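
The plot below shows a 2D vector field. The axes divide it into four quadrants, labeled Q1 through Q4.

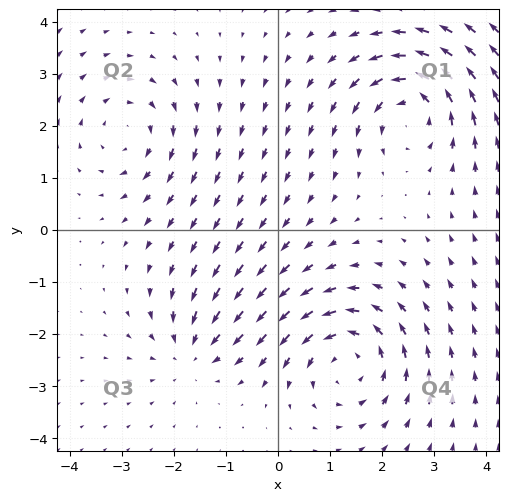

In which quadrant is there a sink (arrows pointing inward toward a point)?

The sink sits at approximately (-1.7, -2.3), which lies in quadrant Q3. The divergence there is about -3, negative as expected for a sink.

Q3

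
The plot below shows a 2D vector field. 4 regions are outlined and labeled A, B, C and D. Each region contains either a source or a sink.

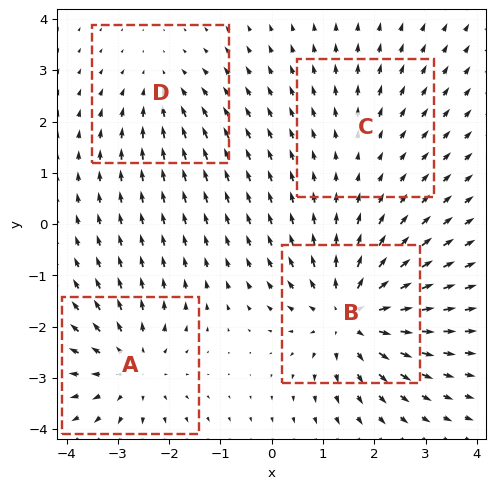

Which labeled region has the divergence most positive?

Divergence at each region's feature centre — A: about +5, B: about +7, C: about +2, D: about -3. Region B is most positive.

B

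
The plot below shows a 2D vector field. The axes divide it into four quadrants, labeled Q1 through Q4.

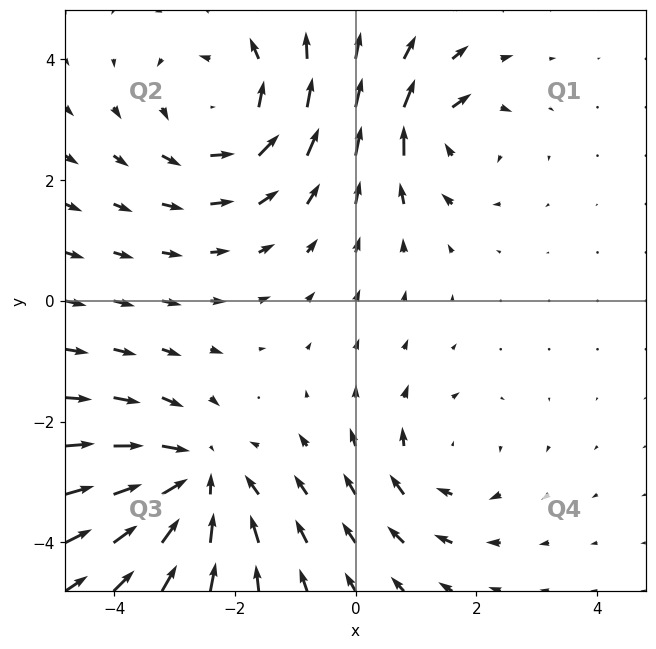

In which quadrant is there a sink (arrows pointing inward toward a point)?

The sink sits at approximately (-2.6, -3.0), which lies in quadrant Q3. The divergence there is about -4, negative as expected for a sink.

Q3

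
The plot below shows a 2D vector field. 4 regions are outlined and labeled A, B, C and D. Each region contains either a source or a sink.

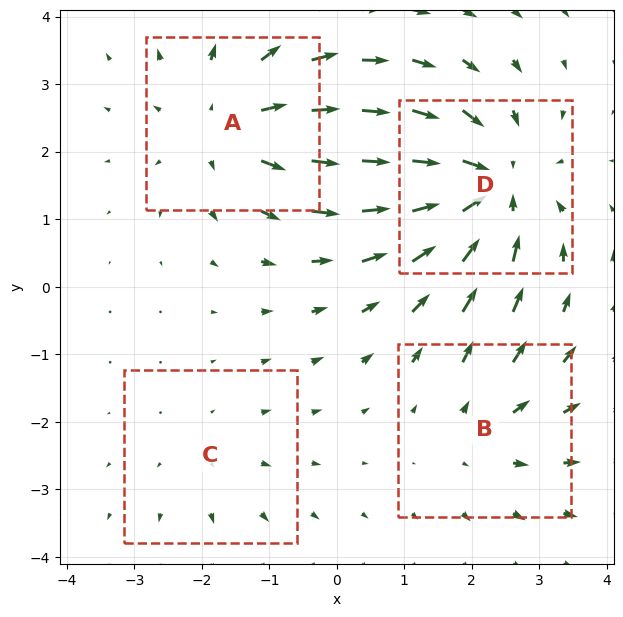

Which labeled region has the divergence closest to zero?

C

Divergence at each region's feature centre — A: about +4, B: about +3, C: about +2, D: about -6. Region C is closest to zero.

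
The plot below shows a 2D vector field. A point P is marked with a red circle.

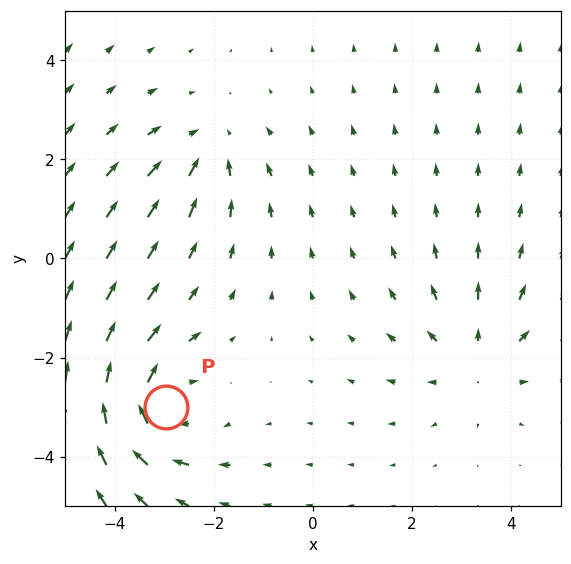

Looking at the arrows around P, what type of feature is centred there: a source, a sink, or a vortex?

vortex

At P (-3.0, -3.0) the arrows circulate clockwise. Divergence ≈0, curl about -5 — near-zero divergence with nonzero curl is a vortex.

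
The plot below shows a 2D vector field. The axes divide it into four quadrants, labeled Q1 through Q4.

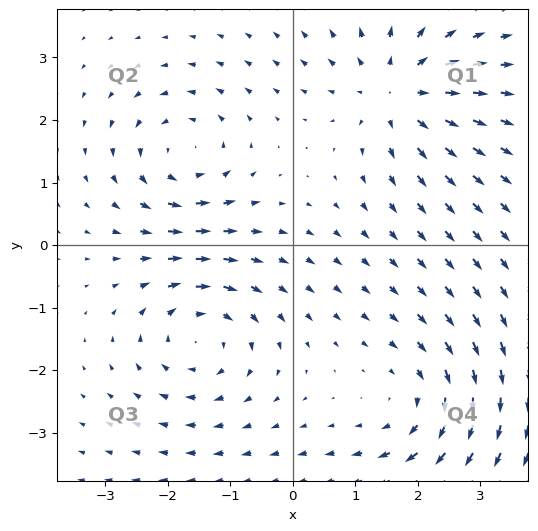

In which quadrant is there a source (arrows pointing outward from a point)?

The source sits at approximately (1.7, 2.5), which lies in quadrant Q1. The divergence there is about +5, positive as expected for a source.

Q1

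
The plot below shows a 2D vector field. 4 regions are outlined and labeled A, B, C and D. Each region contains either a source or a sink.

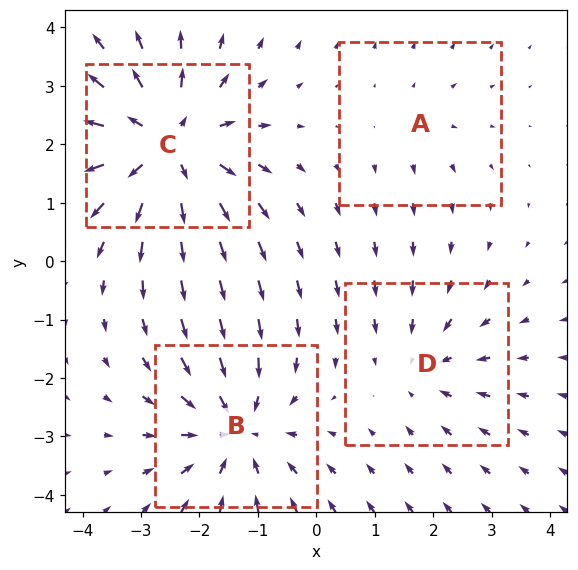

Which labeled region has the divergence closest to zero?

A

Divergence at each region's feature centre — A: about +2, B: about -5, C: about +6, D: about -3. Region A is closest to zero.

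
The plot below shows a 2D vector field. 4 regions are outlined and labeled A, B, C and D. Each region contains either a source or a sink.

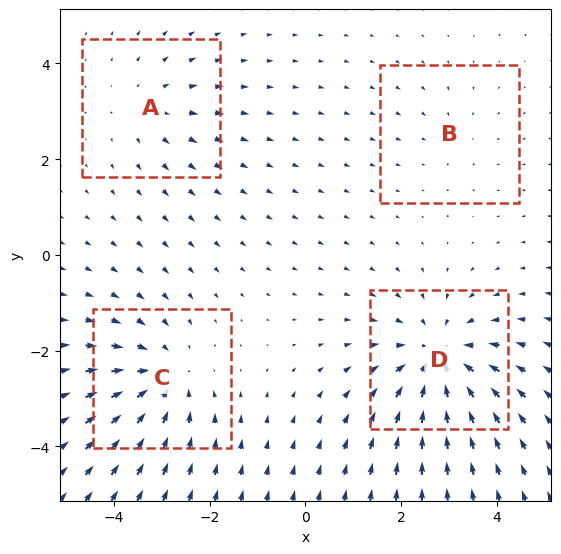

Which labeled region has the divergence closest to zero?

B

Divergence at each region's feature centre — A: about +3, B: about -2, C: about -5, D: about -6. Region B is closest to zero.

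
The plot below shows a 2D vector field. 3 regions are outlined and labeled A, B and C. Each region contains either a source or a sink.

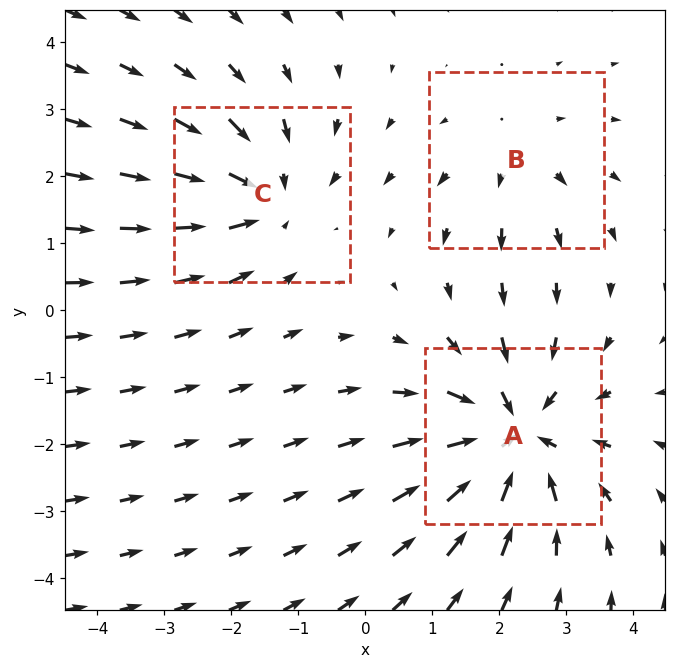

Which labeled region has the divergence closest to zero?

B

Divergence at each region's feature centre — A: about -5, B: about +2, C: about -3. Region B is closest to zero.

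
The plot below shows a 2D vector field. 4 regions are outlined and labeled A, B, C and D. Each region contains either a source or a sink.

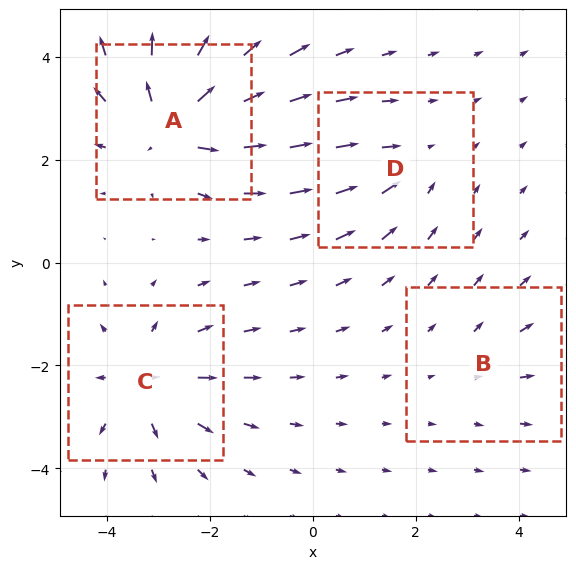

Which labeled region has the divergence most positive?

Divergence at each region's feature centre — A: about +7, B: about +2, C: about +5, D: about -3. Region A is most positive.

A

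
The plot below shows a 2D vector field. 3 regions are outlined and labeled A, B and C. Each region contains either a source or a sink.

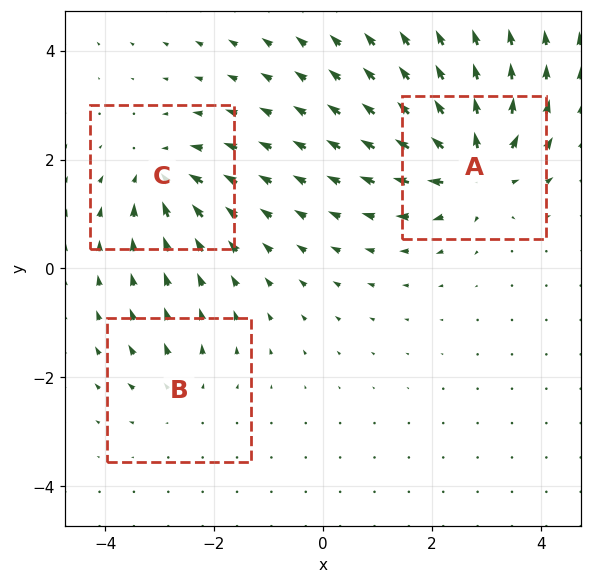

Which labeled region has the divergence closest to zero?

B

Divergence at each region's feature centre — A: about +6, B: about +3, C: about -4. Region B is closest to zero.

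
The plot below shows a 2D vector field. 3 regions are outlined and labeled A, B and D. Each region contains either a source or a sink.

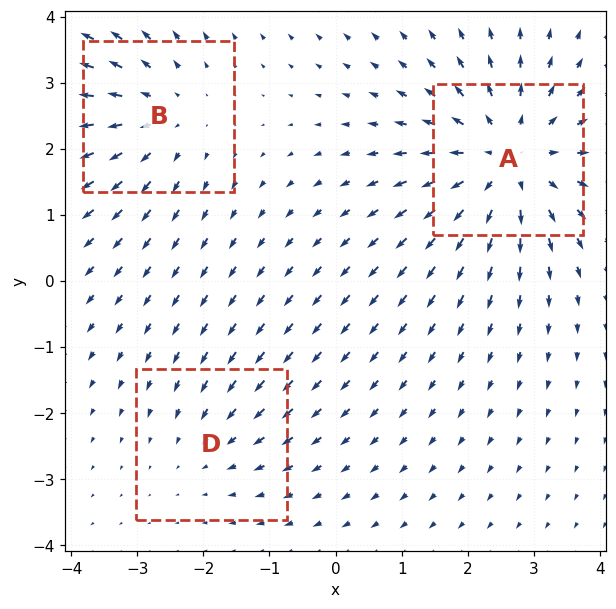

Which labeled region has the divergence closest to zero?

D

Divergence at each region's feature centre — A: about +5, B: about +3, D: about -2. Region D is closest to zero.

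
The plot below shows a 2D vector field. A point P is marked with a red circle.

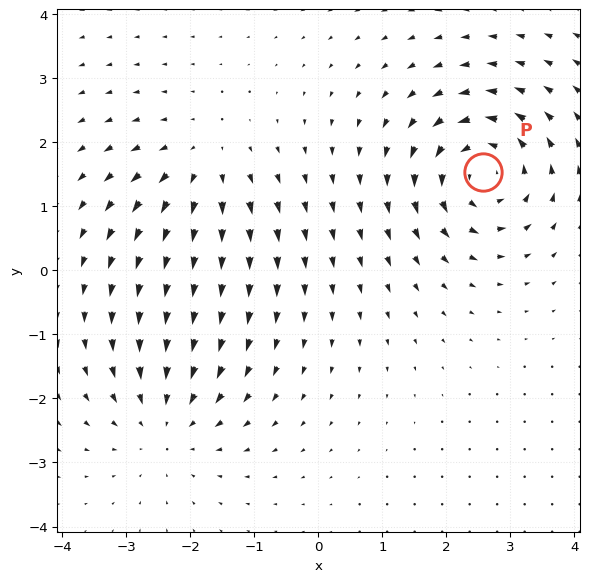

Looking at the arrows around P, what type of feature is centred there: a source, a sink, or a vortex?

At P (2.6, 1.5) the arrows circulate counterclockwise. Divergence ≈0, curl about +5 — near-zero divergence with nonzero curl is a vortex.

vortex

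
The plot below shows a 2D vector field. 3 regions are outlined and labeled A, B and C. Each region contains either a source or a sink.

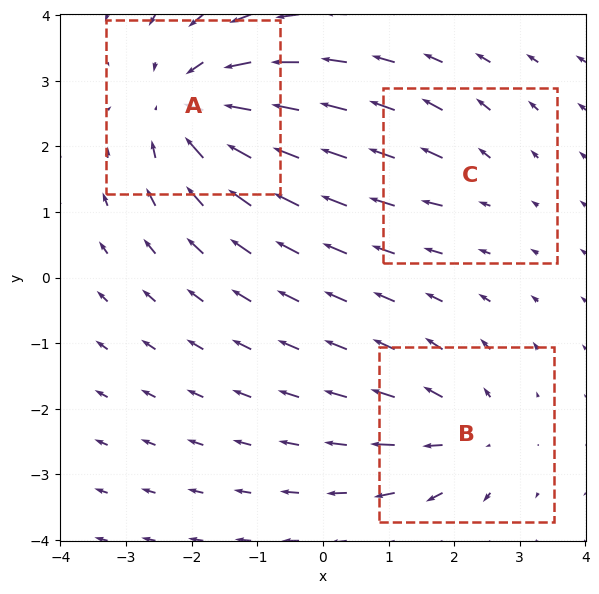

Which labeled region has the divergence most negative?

A

Divergence at each region's feature centre — A: about -4, B: about +3, C: about +2. Region A is most negative.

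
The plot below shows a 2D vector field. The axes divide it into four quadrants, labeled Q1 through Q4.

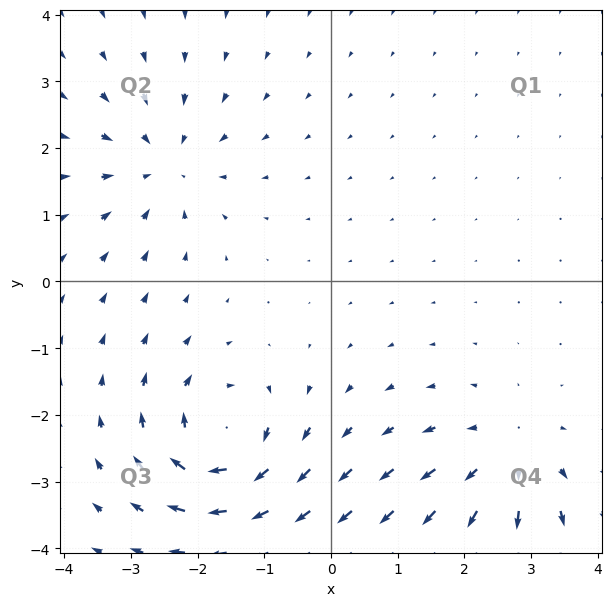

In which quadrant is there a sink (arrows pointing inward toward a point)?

The sink sits at approximately (-2.5, 1.7), which lies in quadrant Q2. The divergence there is about -4, negative as expected for a sink.

Q2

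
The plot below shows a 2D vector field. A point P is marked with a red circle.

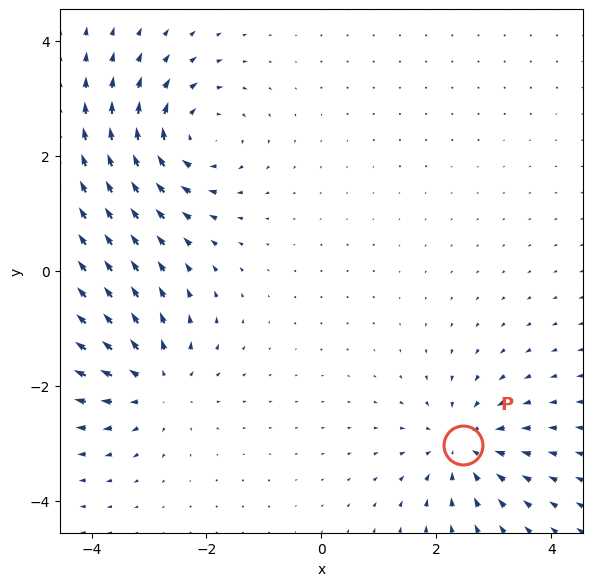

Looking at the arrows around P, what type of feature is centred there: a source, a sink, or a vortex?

At P (2.5, -3.0) the arrows converge inward. Divergence about -3, curl ≈0 — negative divergence with near-zero curl is a sink.

sink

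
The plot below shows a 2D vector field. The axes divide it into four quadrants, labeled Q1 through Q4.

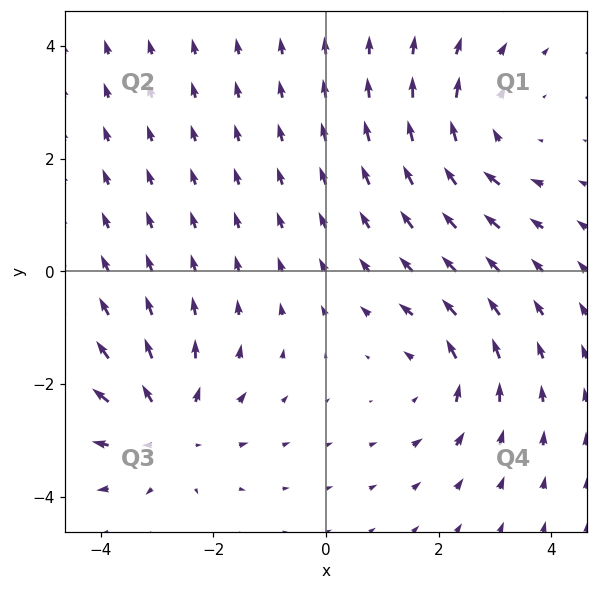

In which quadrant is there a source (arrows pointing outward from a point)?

Q3

The source sits at approximately (-2.8, -2.8), which lies in quadrant Q3. The divergence there is about +4, positive as expected for a source.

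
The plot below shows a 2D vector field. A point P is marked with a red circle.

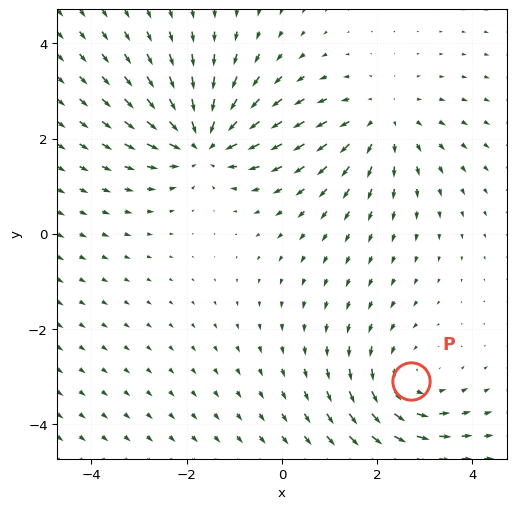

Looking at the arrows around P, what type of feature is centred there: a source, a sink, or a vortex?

At P (2.7, -3.1) the arrows circulate counterclockwise. Divergence ≈0, curl about +3 — near-zero divergence with nonzero curl is a vortex.

vortex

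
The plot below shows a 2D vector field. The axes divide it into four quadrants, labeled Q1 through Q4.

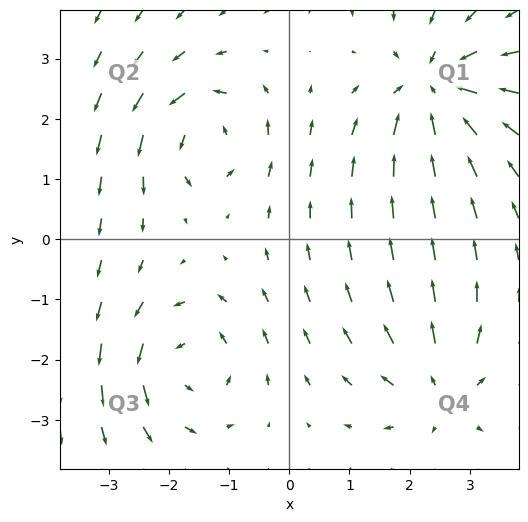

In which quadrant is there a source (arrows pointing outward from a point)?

Q4

The source sits at approximately (2.5, -2.5), which lies in quadrant Q4. The divergence there is about +3, positive as expected for a source.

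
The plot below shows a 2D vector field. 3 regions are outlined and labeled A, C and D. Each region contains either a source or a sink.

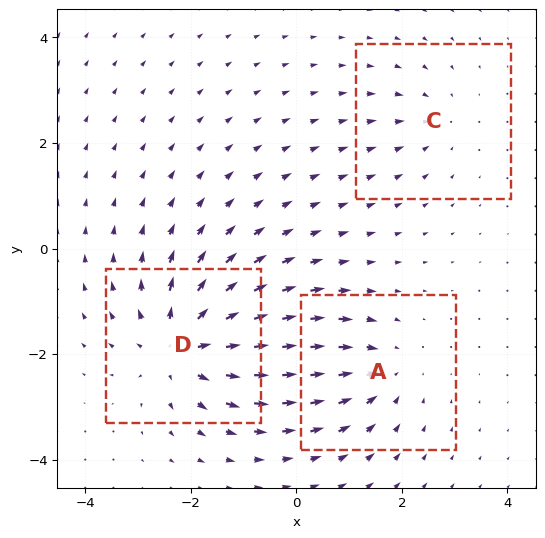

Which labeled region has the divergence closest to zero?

C

Divergence at each region's feature centre — A: about -3, C: about -2, D: about +5. Region C is closest to zero.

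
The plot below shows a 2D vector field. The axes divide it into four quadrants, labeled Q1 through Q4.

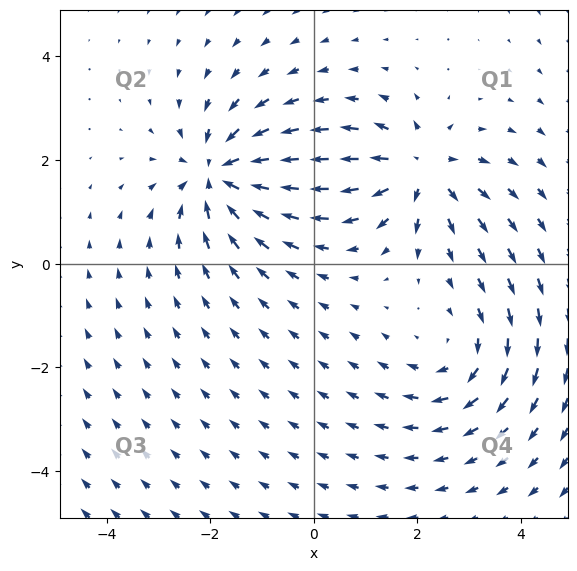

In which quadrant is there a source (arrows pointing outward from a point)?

Q1

The source sits at approximately (2.1, 1.8), which lies in quadrant Q1. The divergence there is about +4, positive as expected for a source.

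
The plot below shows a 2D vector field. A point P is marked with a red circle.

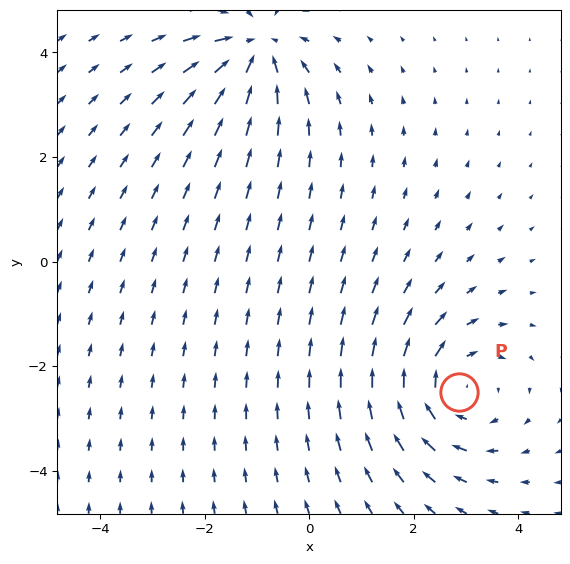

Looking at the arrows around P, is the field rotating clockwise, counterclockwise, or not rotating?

clockwise

Near P at (2.9, -2.5) the arrows circulate clockwise. The curl (z-component) there is about -4; negative curl means clockwise rotation.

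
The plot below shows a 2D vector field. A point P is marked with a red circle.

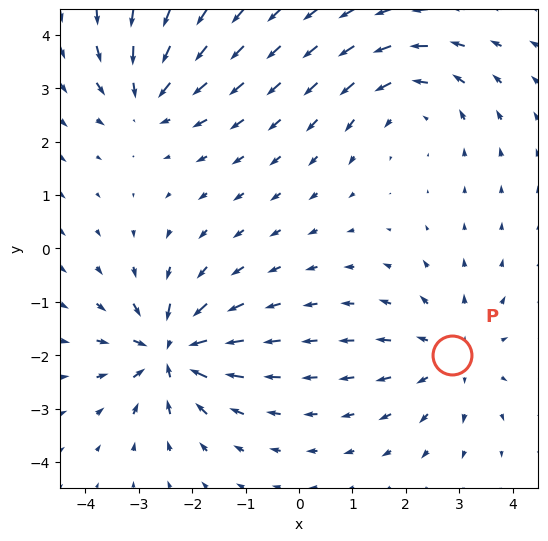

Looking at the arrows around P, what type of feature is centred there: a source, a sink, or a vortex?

At P (2.9, -2.0) the arrows spread outward. Divergence about +3, curl ≈0 — positive divergence with near-zero curl is a source.

source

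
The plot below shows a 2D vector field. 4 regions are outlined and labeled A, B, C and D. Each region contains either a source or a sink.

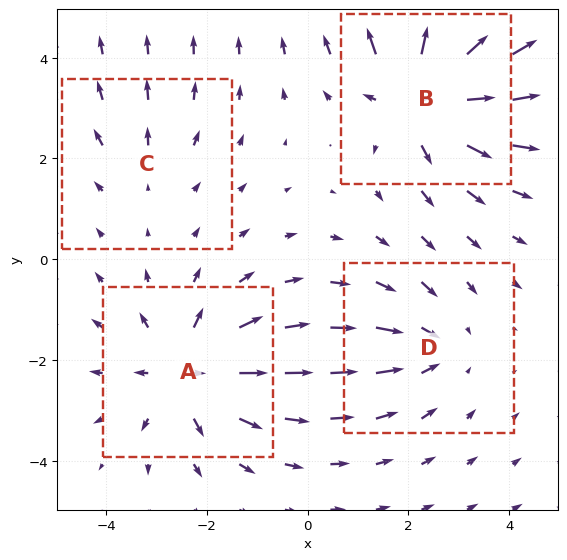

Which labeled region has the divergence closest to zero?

Divergence at each region's feature centre — A: about +5, B: about +7, C: about +2, D: about -3. Region C is closest to zero.

C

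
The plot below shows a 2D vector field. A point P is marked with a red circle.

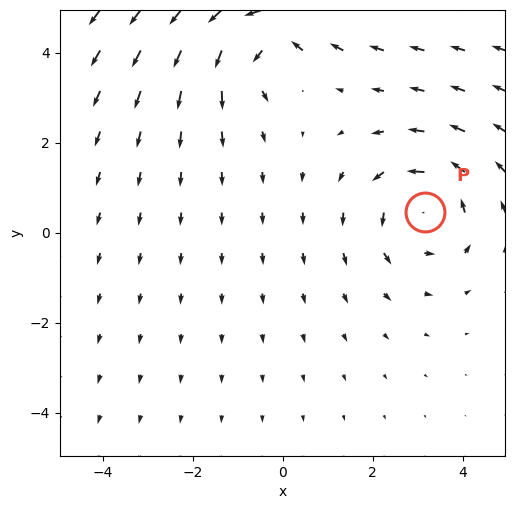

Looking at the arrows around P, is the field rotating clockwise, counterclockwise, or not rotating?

Near P at (3.2, 0.5) the arrows circulate counterclockwise. The curl (z-component) there is about +3; positive curl means counterclockwise rotation.

counterclockwise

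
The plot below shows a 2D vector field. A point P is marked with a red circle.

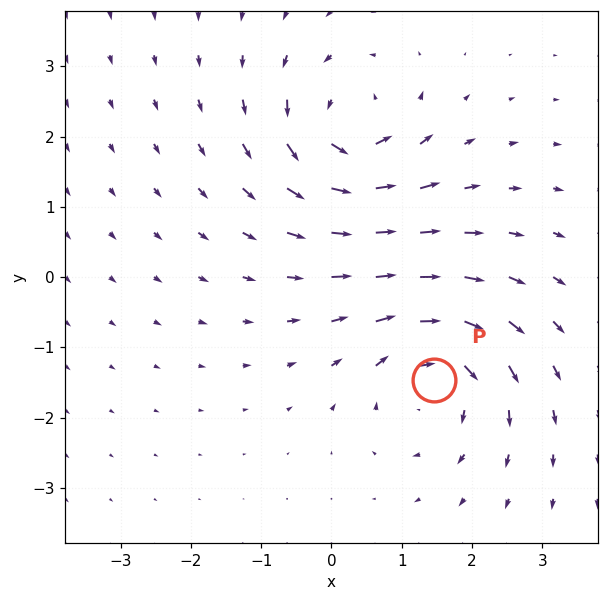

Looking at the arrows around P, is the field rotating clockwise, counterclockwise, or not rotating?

clockwise

Near P at (1.5, -1.5) the arrows circulate clockwise. The curl (z-component) there is about -4; negative curl means clockwise rotation.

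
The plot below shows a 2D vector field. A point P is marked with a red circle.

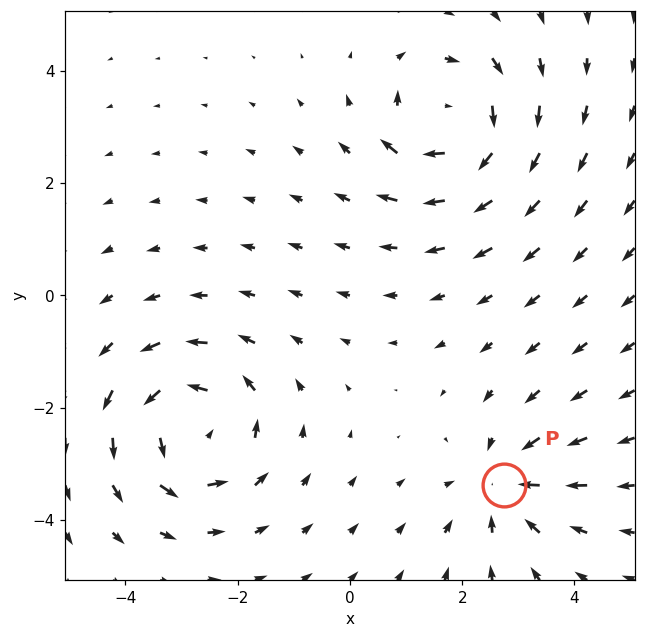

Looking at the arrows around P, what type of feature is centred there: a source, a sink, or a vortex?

At P (2.7, -3.4) the arrows converge inward. Divergence about -3, curl ≈0 — negative divergence with near-zero curl is a sink.

sink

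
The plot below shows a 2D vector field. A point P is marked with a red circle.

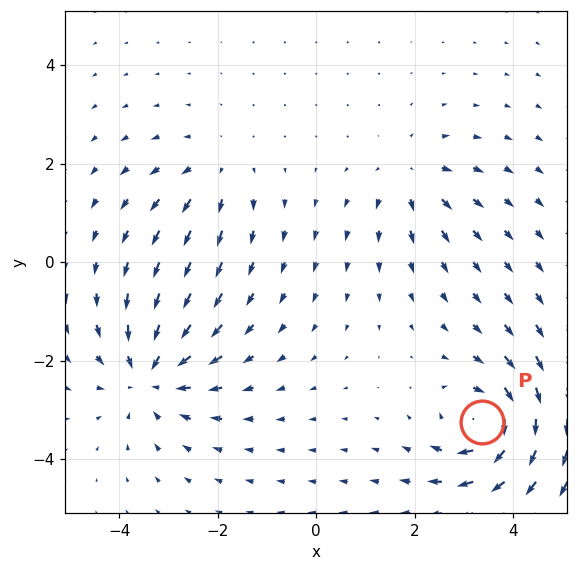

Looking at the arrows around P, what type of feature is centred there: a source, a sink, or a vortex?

vortex

At P (3.4, -3.3) the arrows circulate clockwise. Divergence ≈0, curl about -7 — near-zero divergence with nonzero curl is a vortex.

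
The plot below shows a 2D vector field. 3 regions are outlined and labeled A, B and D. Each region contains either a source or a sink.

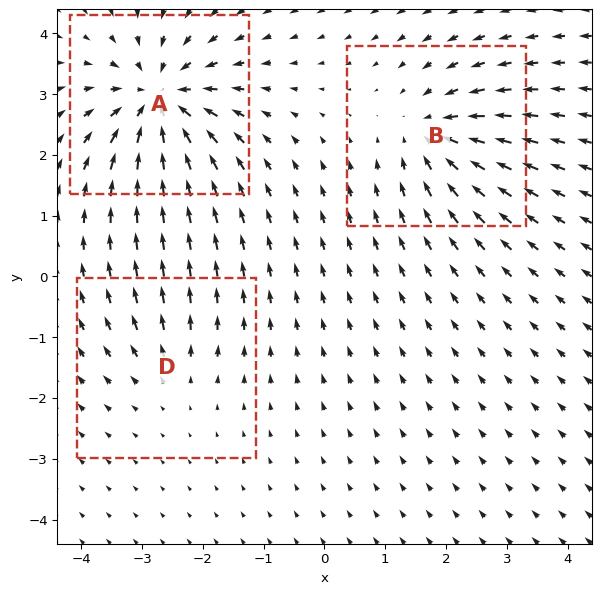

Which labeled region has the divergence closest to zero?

Divergence at each region's feature centre — A: about -6, B: about -4, D: about +2. Region D is closest to zero.

D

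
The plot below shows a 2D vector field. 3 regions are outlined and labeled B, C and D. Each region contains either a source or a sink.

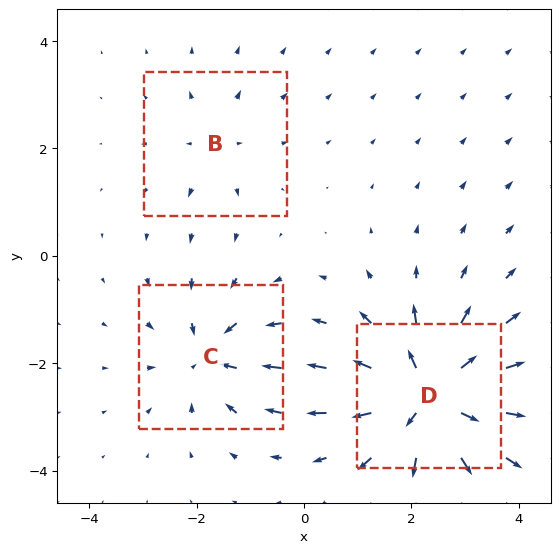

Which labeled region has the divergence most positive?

Divergence at each region's feature centre — B: about +2, C: about -4, D: about +7. Region D is most positive.

D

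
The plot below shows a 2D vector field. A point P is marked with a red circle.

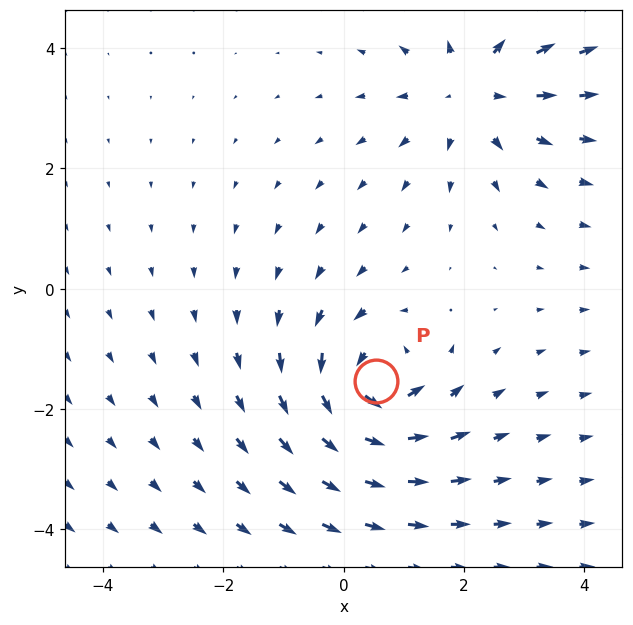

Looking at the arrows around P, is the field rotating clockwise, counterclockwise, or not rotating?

counterclockwise

Near P at (0.5, -1.5) the arrows circulate counterclockwise. The curl (z-component) there is about +6; positive curl means counterclockwise rotation.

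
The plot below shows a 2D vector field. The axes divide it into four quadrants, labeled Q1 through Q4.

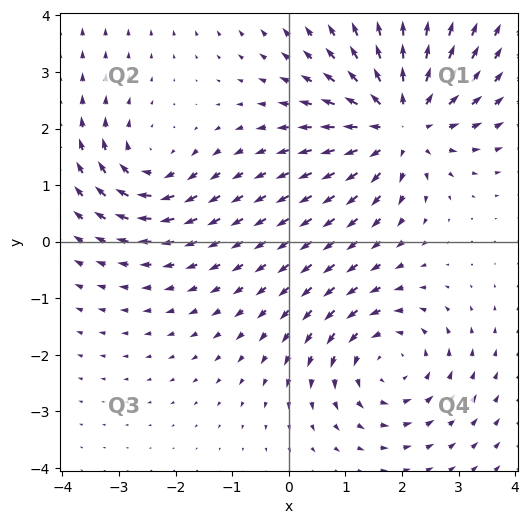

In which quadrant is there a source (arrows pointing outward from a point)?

Q1

The source sits at approximately (2.0, 2.1), which lies in quadrant Q1. The divergence there is about +5, positive as expected for a source.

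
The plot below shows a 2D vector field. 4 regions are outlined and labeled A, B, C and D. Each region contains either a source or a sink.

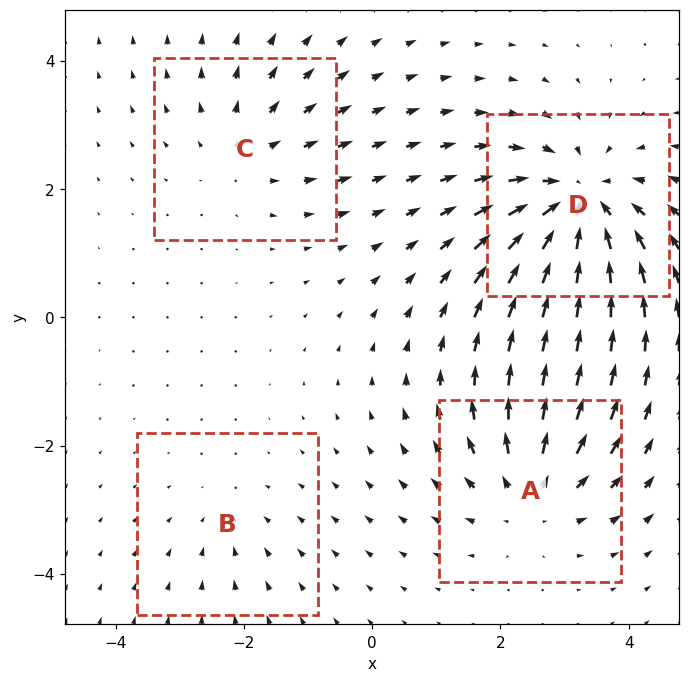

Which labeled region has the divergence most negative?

Divergence at each region's feature centre — A: about +5, B: about -2, C: about +3, D: about -7. Region D is most negative.

D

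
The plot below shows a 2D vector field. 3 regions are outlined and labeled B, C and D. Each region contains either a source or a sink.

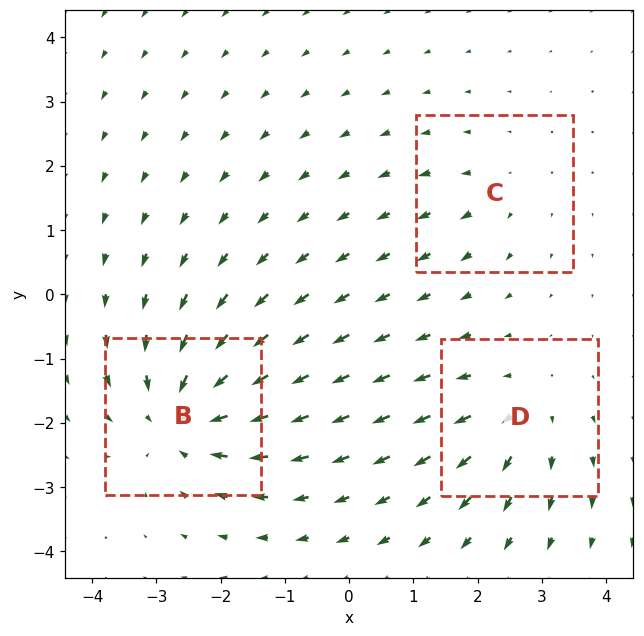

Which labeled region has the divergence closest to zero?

Divergence at each region's feature centre — B: about -5, C: about +2, D: about +3. Region C is closest to zero.

C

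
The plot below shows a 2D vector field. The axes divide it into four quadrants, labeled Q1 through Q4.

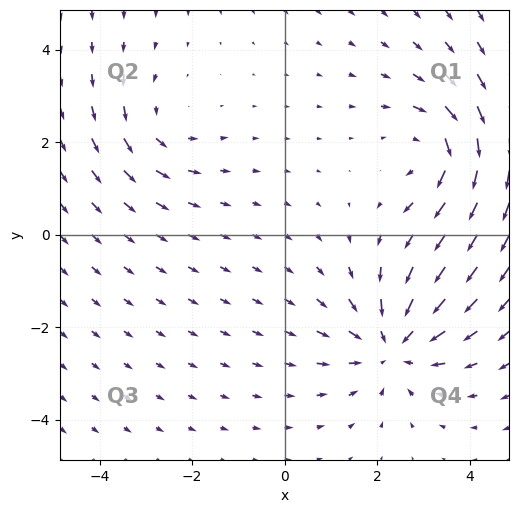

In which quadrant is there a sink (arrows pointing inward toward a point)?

Q4

The sink sits at approximately (2.3, -2.4), which lies in quadrant Q4. The divergence there is about -4, negative as expected for a sink.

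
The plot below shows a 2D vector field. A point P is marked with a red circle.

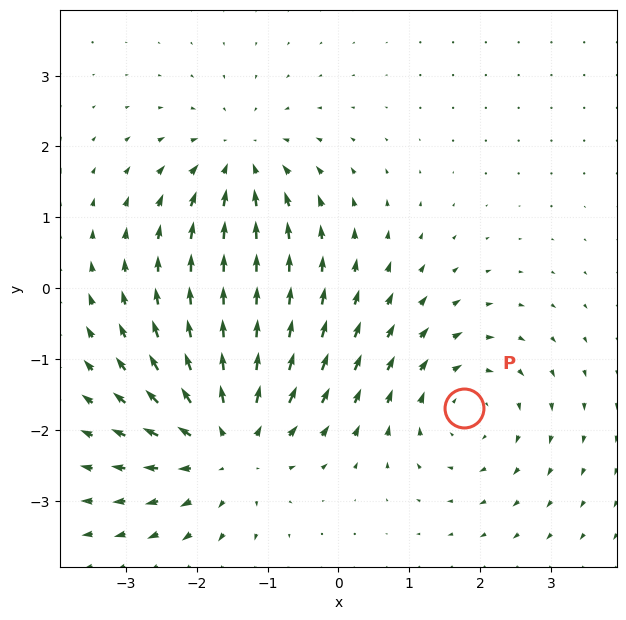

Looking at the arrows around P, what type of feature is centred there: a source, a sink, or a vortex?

vortex

At P (1.8, -1.7) the arrows circulate clockwise. Divergence ≈0, curl about -3 — near-zero divergence with nonzero curl is a vortex.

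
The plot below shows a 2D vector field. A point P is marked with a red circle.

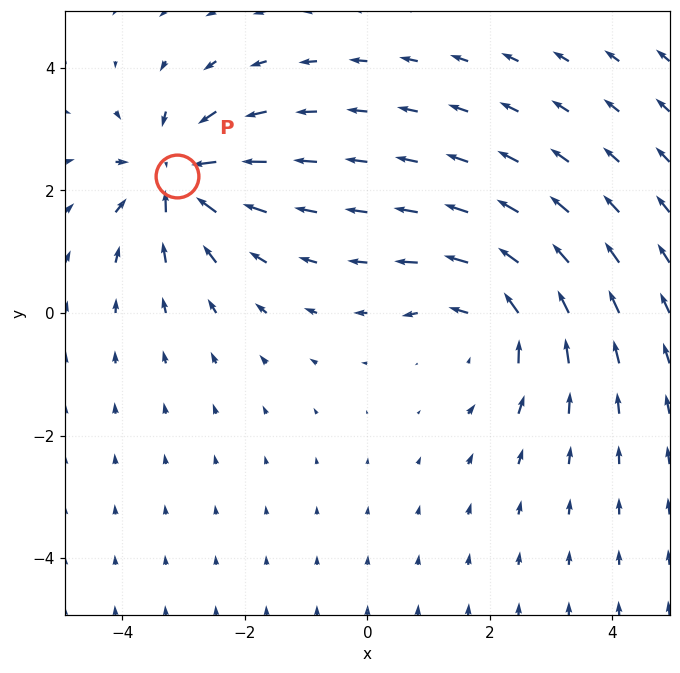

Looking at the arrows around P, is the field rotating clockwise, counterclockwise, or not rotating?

Near P at (-3.1, 2.2) the arrows show no circulation. The curl there is ≈0.

not rotating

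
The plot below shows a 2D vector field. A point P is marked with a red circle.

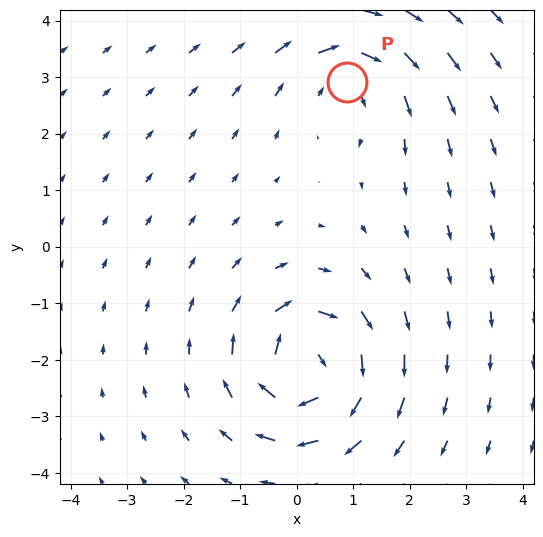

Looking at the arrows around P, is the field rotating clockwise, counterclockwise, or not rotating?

Near P at (0.9, 2.9) the arrows circulate clockwise. The curl (z-component) there is about -3; negative curl means clockwise rotation.

clockwise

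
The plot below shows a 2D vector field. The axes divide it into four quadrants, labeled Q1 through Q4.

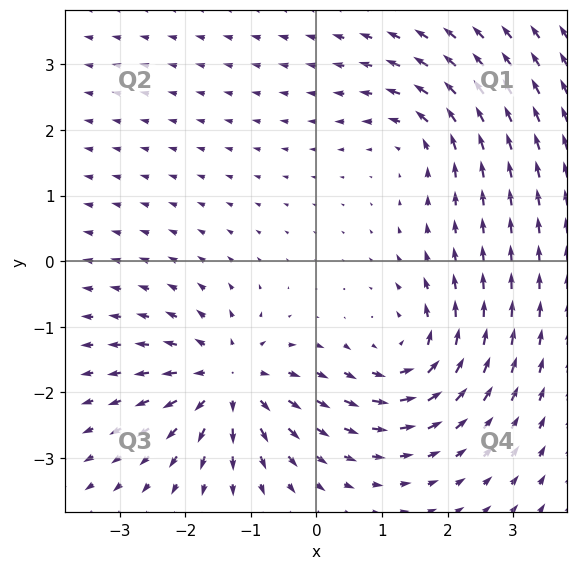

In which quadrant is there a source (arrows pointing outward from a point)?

The source sits at approximately (-1.3, -1.8), which lies in quadrant Q3. The divergence there is about +5, positive as expected for a source.

Q3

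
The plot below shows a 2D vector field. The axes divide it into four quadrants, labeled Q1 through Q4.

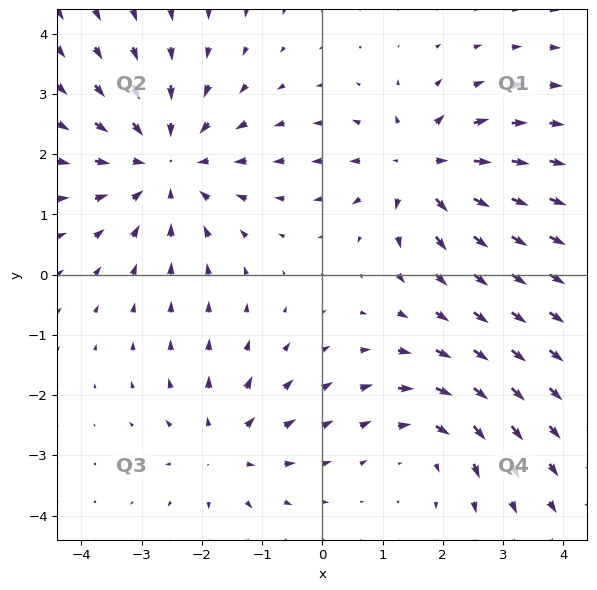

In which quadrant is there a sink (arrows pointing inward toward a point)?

Q2

The sink sits at approximately (-2.6, 1.8), which lies in quadrant Q2. The divergence there is about -4, negative as expected for a sink.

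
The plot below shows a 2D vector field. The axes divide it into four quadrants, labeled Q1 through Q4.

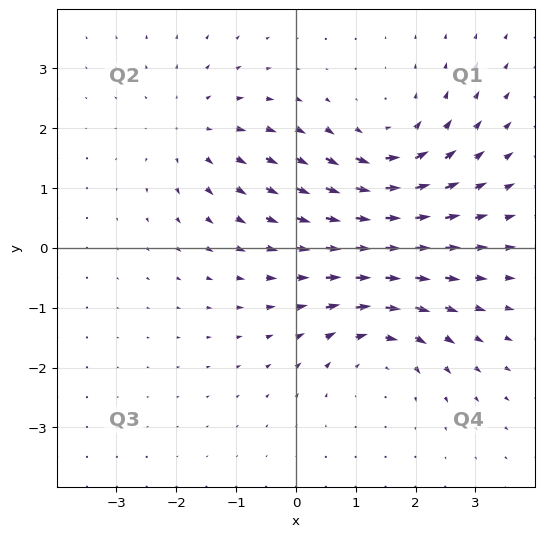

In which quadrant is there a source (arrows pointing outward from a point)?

Q2

The source sits at approximately (-1.7, 2.0), which lies in quadrant Q2. The divergence there is about +2, positive as expected for a source.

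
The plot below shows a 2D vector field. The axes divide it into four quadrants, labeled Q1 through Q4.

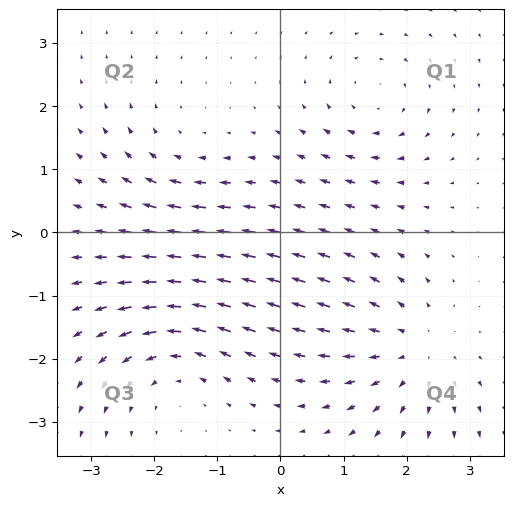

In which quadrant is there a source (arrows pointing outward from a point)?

The source sits at approximately (2.1, -1.8), which lies in quadrant Q4. The divergence there is about +4, positive as expected for a source.

Q4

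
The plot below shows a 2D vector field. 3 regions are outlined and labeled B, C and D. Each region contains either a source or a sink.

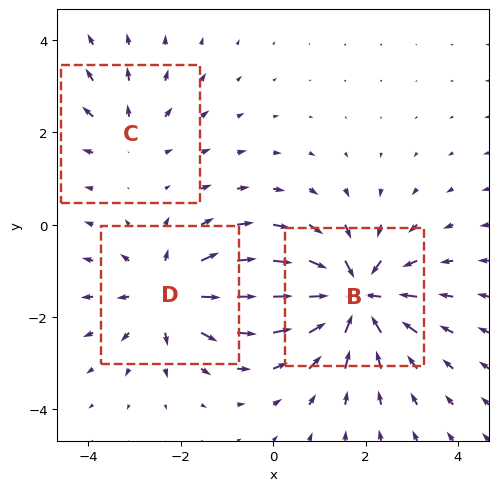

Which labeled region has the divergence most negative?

B

Divergence at each region's feature centre — B: about -5, C: about +2, D: about +4. Region B is most negative.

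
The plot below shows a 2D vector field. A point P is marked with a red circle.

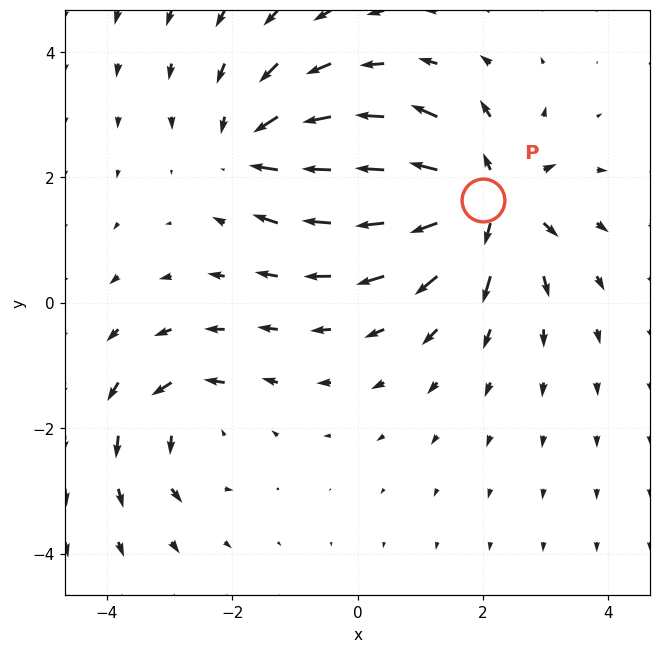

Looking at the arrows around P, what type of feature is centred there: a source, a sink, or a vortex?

source

At P (2.0, 1.6) the arrows spread outward. Divergence about +6, curl ≈0 — positive divergence with near-zero curl is a source.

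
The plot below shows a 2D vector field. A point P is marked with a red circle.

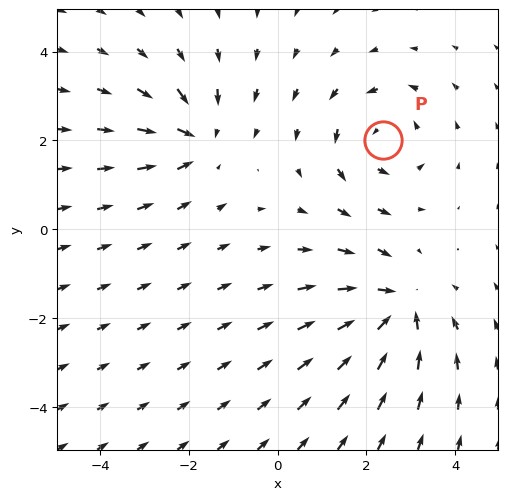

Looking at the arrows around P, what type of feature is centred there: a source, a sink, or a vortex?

At P (2.4, 2.0) the arrows circulate counterclockwise. Divergence ≈0, curl about +4 — near-zero divergence with nonzero curl is a vortex.

vortex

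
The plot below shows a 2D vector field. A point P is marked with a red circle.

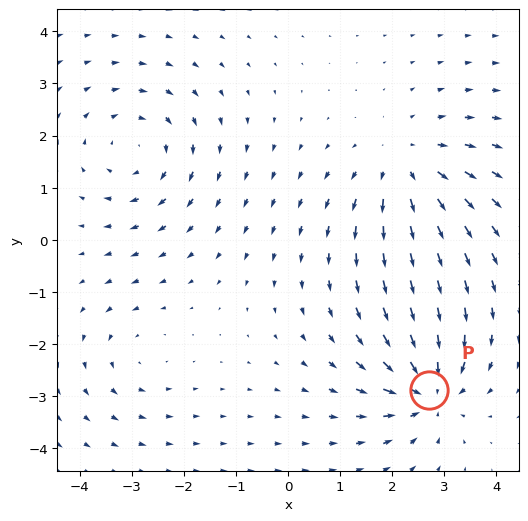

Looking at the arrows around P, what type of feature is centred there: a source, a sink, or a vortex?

sink

At P (2.7, -2.9) the arrows converge inward. Divergence about -5, curl ≈0 — negative divergence with near-zero curl is a sink.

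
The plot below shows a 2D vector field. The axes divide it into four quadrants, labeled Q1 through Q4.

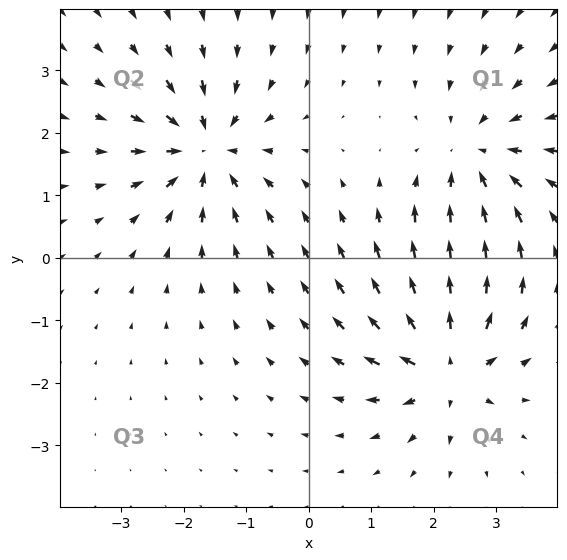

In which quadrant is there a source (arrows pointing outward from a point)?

Q4

The source sits at approximately (2.2, -1.7), which lies in quadrant Q4. The divergence there is about +7, positive as expected for a source.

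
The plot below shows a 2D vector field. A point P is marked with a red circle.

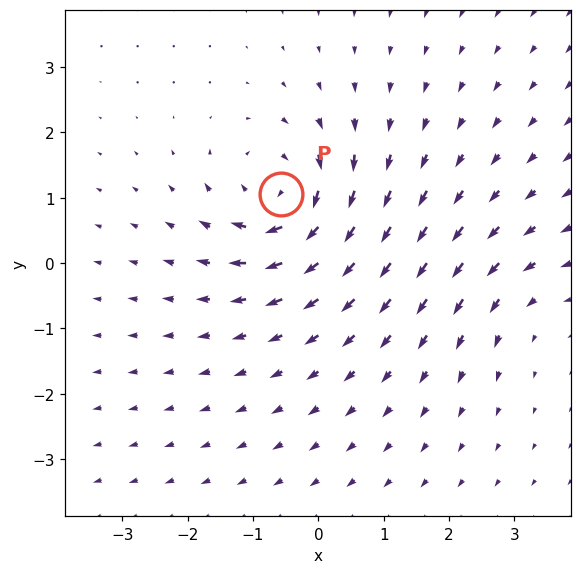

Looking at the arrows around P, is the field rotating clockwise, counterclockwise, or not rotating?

Near P at (-0.6, 1.1) the arrows circulate clockwise. The curl (z-component) there is about -6; negative curl means clockwise rotation.

clockwise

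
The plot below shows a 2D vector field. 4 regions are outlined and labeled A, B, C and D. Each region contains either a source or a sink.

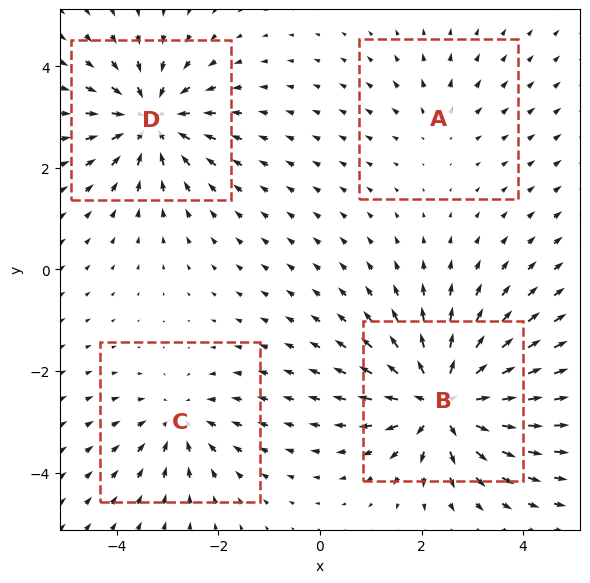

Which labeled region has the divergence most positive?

Divergence at each region's feature centre — A: about +2, B: about +8, C: about -4, D: about -6. Region B is most positive.

B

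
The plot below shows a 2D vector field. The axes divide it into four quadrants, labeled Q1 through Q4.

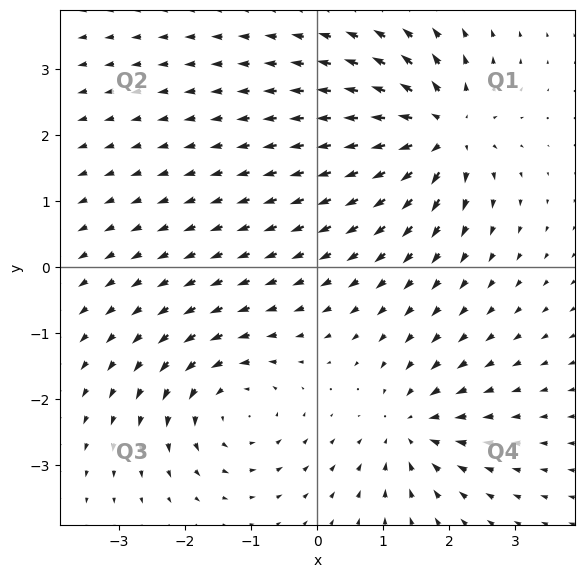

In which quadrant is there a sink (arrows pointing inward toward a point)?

The sink sits at approximately (1.4, -2.4), which lies in quadrant Q4. The divergence there is about -5, negative as expected for a sink.

Q4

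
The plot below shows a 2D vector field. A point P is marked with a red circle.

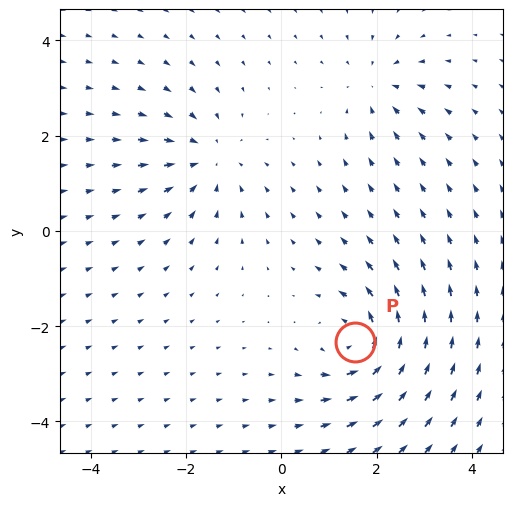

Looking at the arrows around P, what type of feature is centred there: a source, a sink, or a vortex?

vortex

At P (1.5, -2.3) the arrows circulate counterclockwise. Divergence ≈0, curl about +6 — near-zero divergence with nonzero curl is a vortex.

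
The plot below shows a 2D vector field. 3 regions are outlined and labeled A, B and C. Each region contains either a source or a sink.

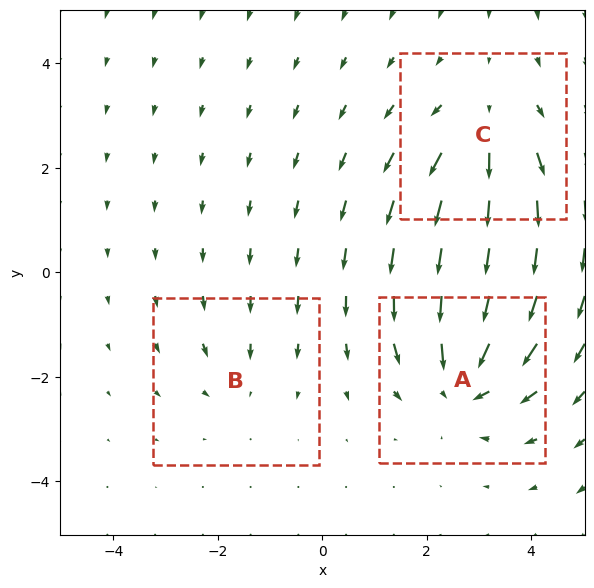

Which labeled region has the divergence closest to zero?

B

Divergence at each region's feature centre — A: about -5, B: about -2, C: about +3. Region B is closest to zero.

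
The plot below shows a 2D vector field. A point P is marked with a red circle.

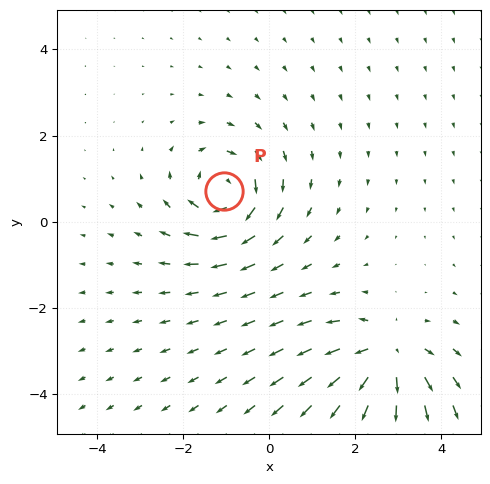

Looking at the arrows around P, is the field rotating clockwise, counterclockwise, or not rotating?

Near P at (-1.1, 0.7) the arrows circulate clockwise. The curl (z-component) there is about -4; negative curl means clockwise rotation.

clockwise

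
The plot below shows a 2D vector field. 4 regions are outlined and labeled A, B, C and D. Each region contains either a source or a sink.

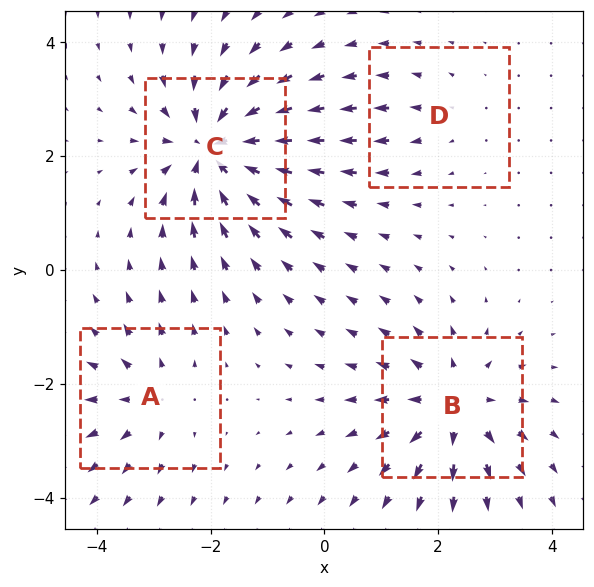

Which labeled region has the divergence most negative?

Divergence at each region's feature centre — A: about +4, B: about +6, C: about -7, D: about +2. Region C is most negative.

C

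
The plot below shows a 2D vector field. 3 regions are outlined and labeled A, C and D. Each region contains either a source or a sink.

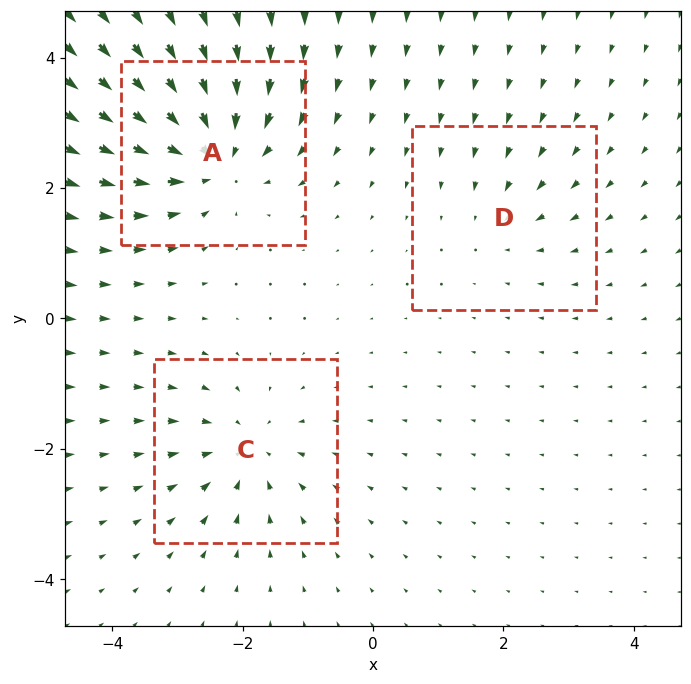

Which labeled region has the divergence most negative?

A

Divergence at each region's feature centre — A: about -6, C: about -4, D: about -2. Region A is most negative.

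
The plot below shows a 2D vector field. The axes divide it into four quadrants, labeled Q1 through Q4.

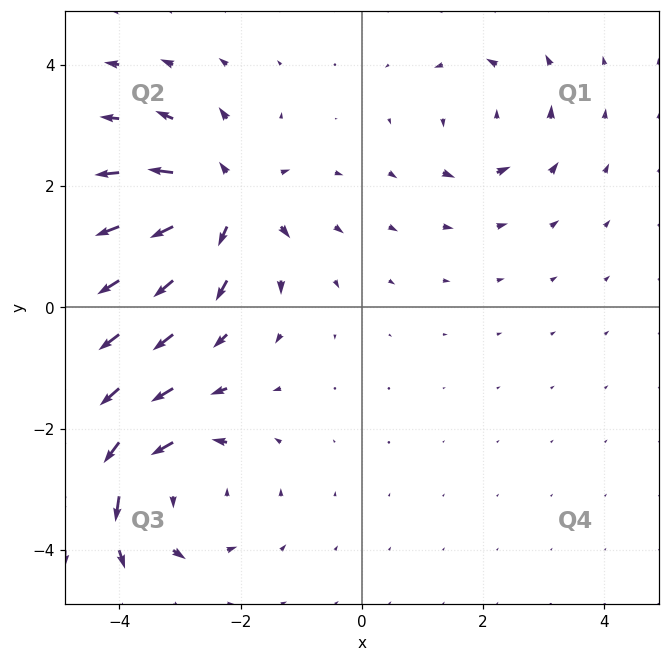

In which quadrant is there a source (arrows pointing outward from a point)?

The source sits at approximately (-2.3, 1.8), which lies in quadrant Q2. The divergence there is about +6, positive as expected for a source.

Q2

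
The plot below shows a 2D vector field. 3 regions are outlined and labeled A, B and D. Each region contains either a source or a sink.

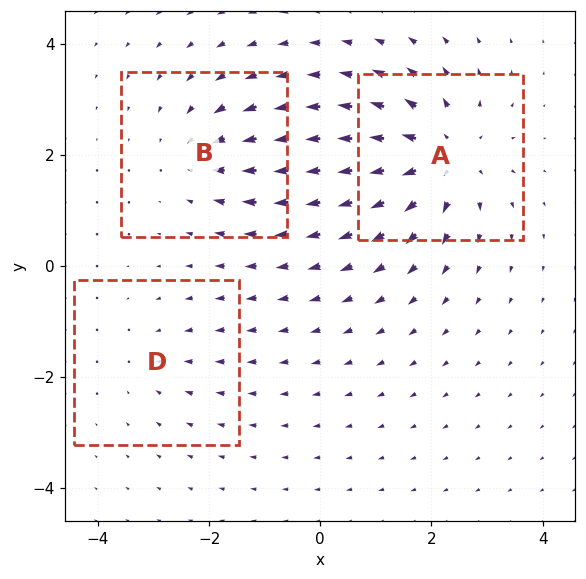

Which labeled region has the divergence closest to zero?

D

Divergence at each region's feature centre — A: about +5, B: about -3, D: about -2. Region D is closest to zero.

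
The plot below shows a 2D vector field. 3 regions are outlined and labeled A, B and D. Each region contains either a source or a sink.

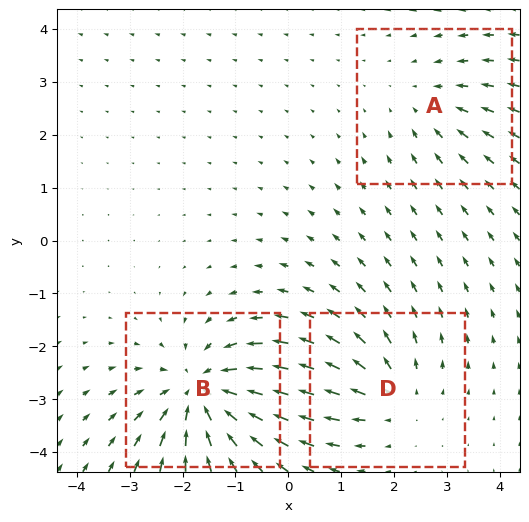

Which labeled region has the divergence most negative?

Divergence at each region's feature centre — A: about -2, B: about -5, D: about +3. Region B is most negative.

B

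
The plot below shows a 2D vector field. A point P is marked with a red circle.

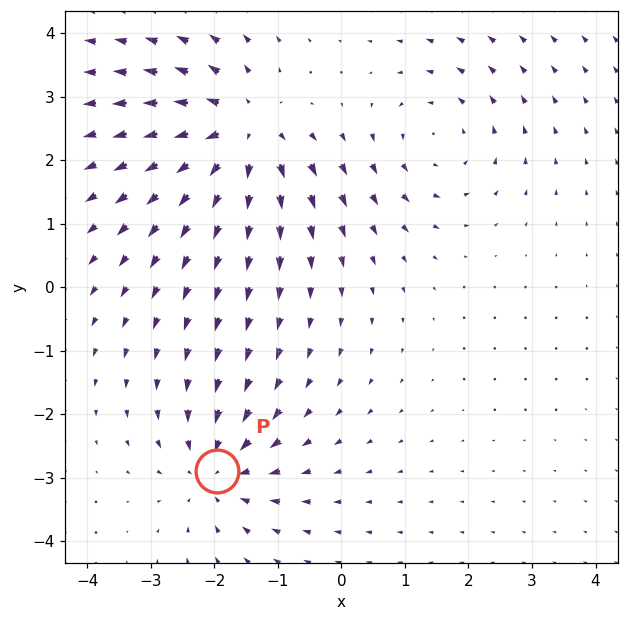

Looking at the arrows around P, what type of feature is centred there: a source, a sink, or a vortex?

sink

At P (-2.0, -2.9) the arrows converge inward. Divergence about -4, curl ≈0 — negative divergence with near-zero curl is a sink.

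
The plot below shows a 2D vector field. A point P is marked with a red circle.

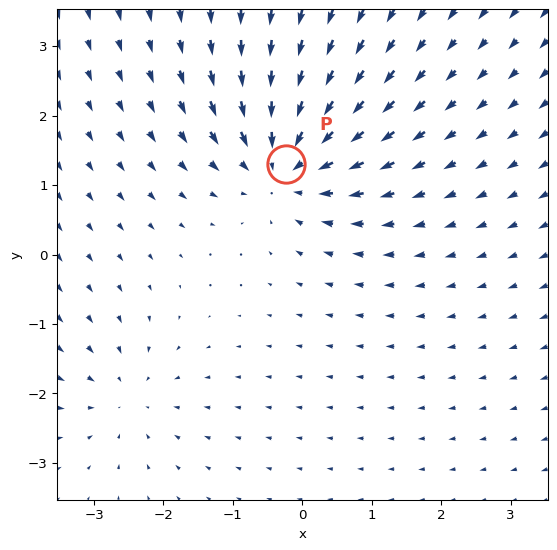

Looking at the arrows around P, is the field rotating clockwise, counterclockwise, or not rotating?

Near P at (-0.2, 1.3) the arrows show no circulation. The curl there is ≈0.

not rotating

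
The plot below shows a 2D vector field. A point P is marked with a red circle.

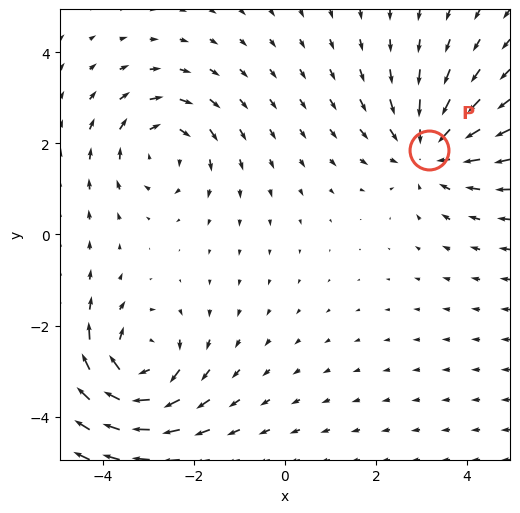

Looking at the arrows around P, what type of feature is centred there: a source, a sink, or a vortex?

At P (3.2, 1.9) the arrows converge inward. Divergence about -4, curl ≈0 — negative divergence with near-zero curl is a sink.

sink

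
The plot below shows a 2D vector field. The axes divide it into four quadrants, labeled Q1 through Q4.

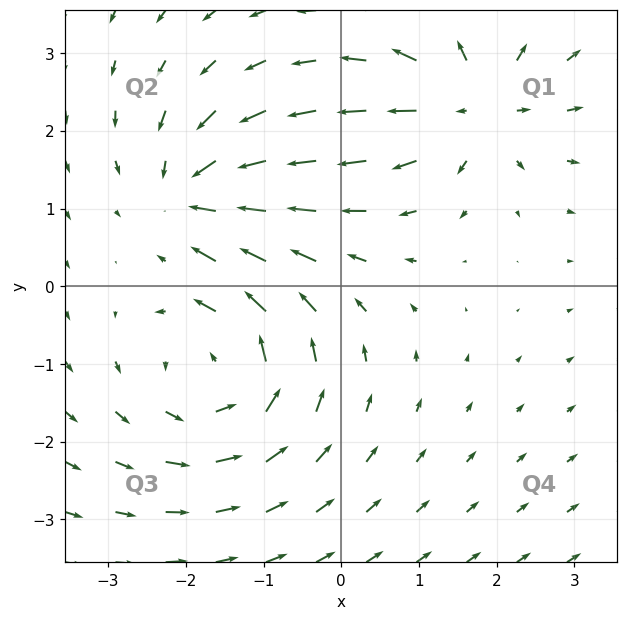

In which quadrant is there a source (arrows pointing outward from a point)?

The source sits at approximately (1.7, 2.4), which lies in quadrant Q1. The divergence there is about +5, positive as expected for a source.

Q1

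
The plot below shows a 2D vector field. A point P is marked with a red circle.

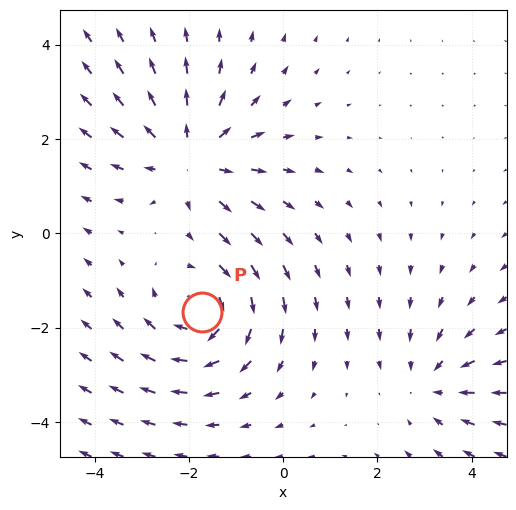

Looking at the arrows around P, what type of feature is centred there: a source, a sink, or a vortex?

At P (-1.7, -1.7) the arrows circulate clockwise. Divergence ≈0, curl about -4 — near-zero divergence with nonzero curl is a vortex.

vortex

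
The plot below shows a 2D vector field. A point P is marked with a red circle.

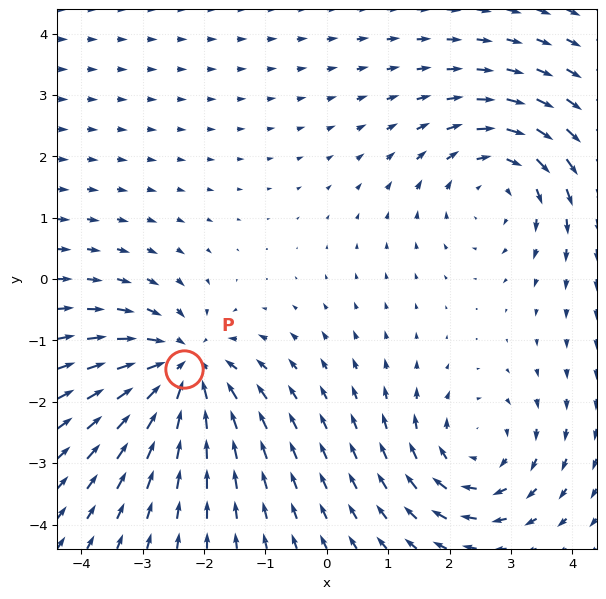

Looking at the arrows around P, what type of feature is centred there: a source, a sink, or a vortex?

At P (-2.3, -1.5) the arrows converge inward. Divergence about -5, curl ≈0 — negative divergence with near-zero curl is a sink.

sink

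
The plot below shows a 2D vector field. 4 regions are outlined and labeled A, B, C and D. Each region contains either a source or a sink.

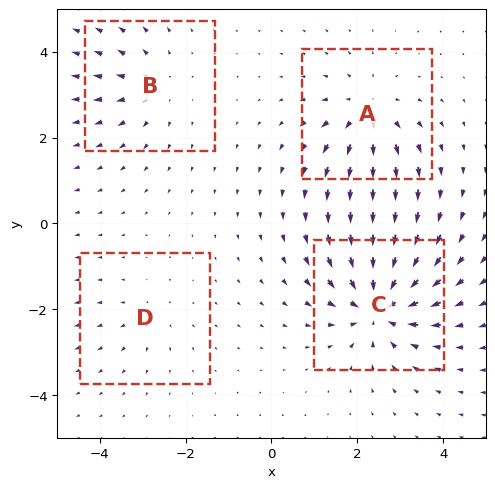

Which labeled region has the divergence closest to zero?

D

Divergence at each region's feature centre — A: about +5, B: about +4, C: about -8, D: about +2. Region D is closest to zero.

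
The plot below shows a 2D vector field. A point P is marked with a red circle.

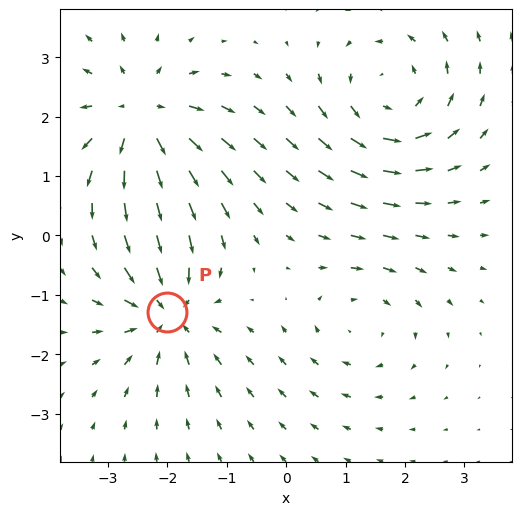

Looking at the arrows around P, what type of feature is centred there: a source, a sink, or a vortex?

At P (-2.0, -1.3) the arrows converge inward. Divergence about -6, curl ≈0 — negative divergence with near-zero curl is a sink.

sink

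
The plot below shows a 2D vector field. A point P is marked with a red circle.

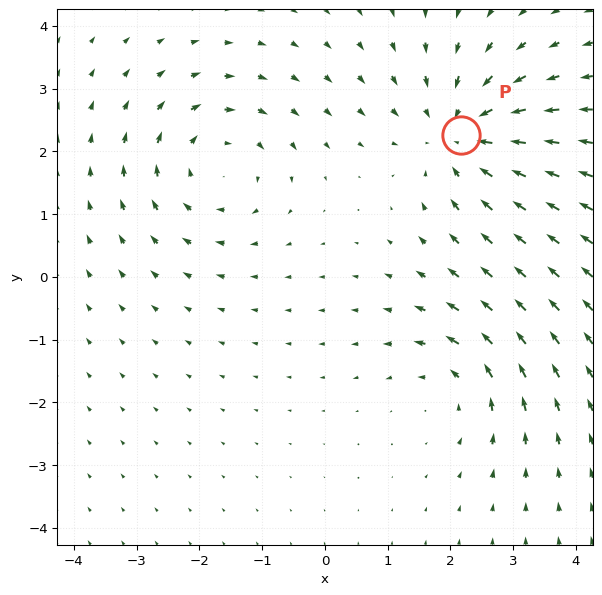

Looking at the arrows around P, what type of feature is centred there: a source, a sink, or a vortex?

At P (2.2, 2.3) the arrows converge inward. Divergence about -5, curl ≈0 — negative divergence with near-zero curl is a sink.

sink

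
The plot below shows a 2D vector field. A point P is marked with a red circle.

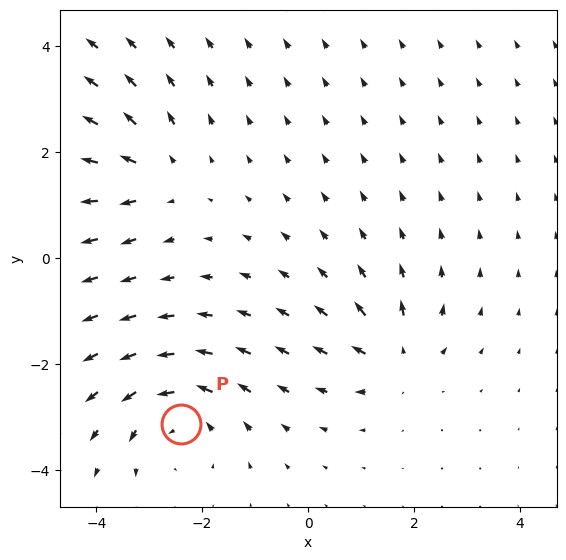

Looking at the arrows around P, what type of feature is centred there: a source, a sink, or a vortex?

vortex

At P (-2.4, -3.1) the arrows circulate counterclockwise. Divergence ≈0, curl about +4 — near-zero divergence with nonzero curl is a vortex.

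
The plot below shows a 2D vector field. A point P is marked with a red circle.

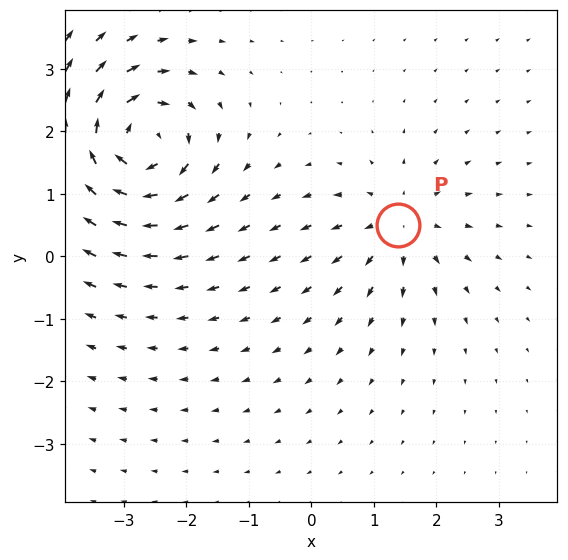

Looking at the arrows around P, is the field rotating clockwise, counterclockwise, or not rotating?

Near P at (1.4, 0.5) the arrows show no circulation. The curl there is ≈0.

not rotating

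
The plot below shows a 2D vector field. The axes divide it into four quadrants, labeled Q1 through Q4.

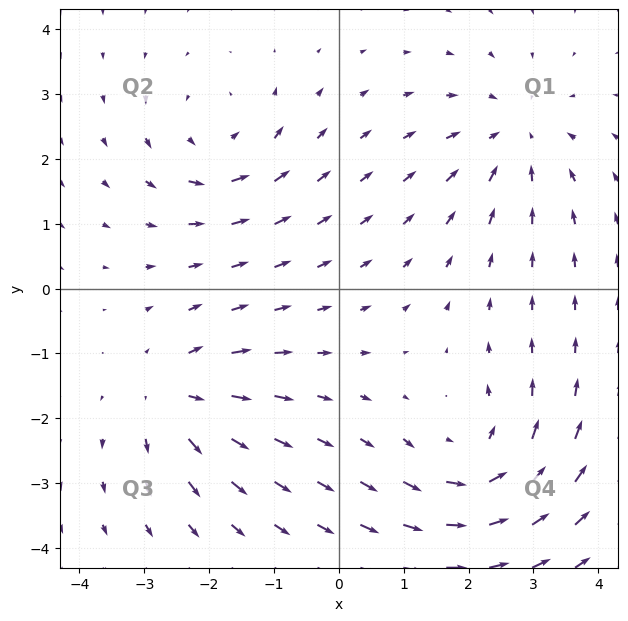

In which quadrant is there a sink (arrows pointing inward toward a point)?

Q1

The sink sits at approximately (2.7, 2.4), which lies in quadrant Q1. The divergence there is about -4, negative as expected for a sink.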